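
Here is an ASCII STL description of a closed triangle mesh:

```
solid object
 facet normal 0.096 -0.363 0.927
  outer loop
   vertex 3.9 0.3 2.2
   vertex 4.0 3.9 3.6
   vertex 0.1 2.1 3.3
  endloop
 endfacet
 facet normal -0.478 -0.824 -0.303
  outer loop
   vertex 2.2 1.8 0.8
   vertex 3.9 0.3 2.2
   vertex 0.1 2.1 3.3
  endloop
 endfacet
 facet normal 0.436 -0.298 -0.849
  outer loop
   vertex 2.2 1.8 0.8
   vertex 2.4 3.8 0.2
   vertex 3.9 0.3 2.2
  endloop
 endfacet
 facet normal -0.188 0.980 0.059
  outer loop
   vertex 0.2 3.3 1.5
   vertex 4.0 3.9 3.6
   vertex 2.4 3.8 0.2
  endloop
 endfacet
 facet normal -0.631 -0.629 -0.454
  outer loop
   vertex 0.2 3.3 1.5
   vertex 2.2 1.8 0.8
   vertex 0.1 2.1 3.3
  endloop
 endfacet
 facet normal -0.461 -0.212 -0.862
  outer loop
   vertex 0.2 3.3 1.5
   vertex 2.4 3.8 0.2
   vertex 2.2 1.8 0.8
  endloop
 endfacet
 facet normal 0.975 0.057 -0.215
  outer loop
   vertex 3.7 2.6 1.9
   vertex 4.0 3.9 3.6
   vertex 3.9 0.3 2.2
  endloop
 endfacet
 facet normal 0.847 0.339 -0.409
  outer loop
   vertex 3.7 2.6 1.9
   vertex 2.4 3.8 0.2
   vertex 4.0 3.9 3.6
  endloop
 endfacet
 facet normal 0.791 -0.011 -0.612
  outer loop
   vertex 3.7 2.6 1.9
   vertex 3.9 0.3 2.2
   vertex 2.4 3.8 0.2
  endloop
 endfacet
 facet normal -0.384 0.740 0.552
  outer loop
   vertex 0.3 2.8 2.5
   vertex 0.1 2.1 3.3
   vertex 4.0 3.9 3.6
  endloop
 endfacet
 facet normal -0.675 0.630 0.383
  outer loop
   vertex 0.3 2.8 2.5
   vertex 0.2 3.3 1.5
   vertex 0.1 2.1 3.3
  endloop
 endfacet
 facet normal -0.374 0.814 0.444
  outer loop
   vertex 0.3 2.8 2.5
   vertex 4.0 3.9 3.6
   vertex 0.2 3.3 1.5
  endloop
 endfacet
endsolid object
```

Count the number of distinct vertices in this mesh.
8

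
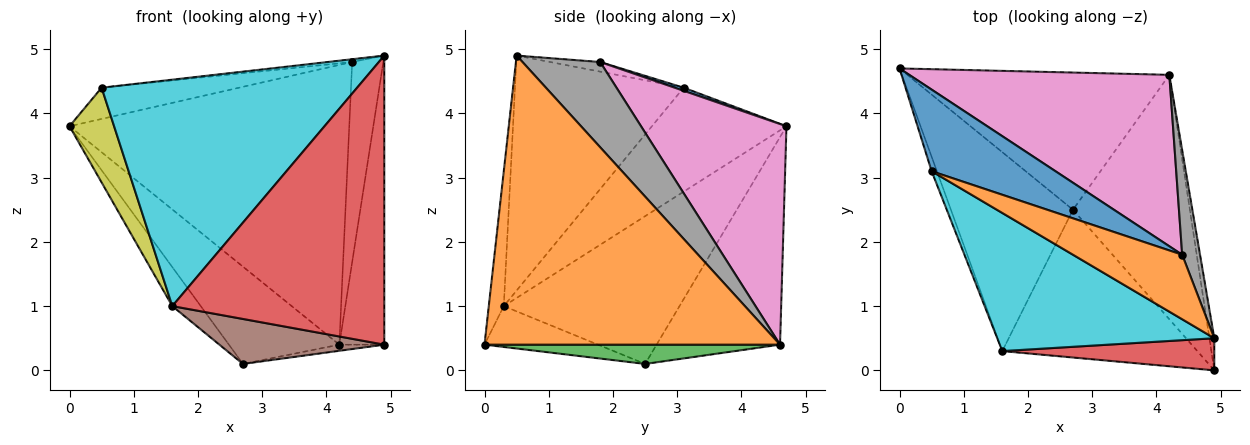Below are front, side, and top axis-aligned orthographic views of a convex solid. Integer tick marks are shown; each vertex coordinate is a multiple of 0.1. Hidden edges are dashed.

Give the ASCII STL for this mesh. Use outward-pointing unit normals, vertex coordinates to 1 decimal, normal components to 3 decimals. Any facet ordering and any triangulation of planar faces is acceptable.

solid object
 facet normal -0.543 0.486 -0.685
  outer loop
   vertex 4.2 4.6 0.4
   vertex 2.7 2.5 0.1
   vertex 0.0 4.7 3.8
  endloop
 endfacet
 facet normal 0.988 0.150 -0.017
  outer loop
   vertex 4.2 4.6 0.4
   vertex 4.9 0.5 4.9
   vertex 4.9 0.0 0.4
  endloop
 endfacet
 facet normal 0.163 0.025 -0.986
  outer loop
   vertex 4.2 4.6 0.4
   vertex 4.9 0.0 0.4
   vertex 2.7 2.5 0.1
  endloop
 endfacet
 facet normal -0.070 -0.991 0.110
  outer loop
   vertex 1.6 0.3 1.0
   vertex 4.9 0.0 0.4
   vertex 4.9 0.5 4.9
  endloop
 endfacet
 facet normal -0.765 0.124 -0.632
  outer loop
   vertex 1.6 0.3 1.0
   vertex 0.0 4.7 3.8
   vertex 2.7 2.5 0.1
  endloop
 endfacet
 facet normal -0.197 -0.285 -0.938
  outer loop
   vertex 1.6 0.3 1.0
   vertex 2.7 2.5 0.1
   vertex 4.9 0.0 0.4
  endloop
 endfacet
 facet normal 0.405 0.780 0.478
  outer loop
   vertex 4.4 1.8 4.8
   vertex 4.2 4.6 0.4
   vertex 0.0 4.7 3.8
  endloop
 endfacet
 facet normal 0.911 0.365 0.191
  outer loop
   vertex 4.4 1.8 4.8
   vertex 4.9 0.5 4.9
   vertex 4.2 4.6 0.4
  endloop
 endfacet
 facet normal -0.948 -0.314 -0.048
  outer loop
   vertex 0.5 3.1 4.4
   vertex 0.0 4.7 3.8
   vertex 1.6 0.3 1.0
  endloop
 endfacet
 facet normal -0.491 -0.744 0.454
  outer loop
   vertex 0.5 3.1 4.4
   vertex 1.6 0.3 1.0
   vertex 4.9 0.5 4.9
  endloop
 endfacet
 facet normal 0.023 0.357 0.934
  outer loop
   vertex 0.5 3.1 4.4
   vertex 4.4 1.8 4.8
   vertex 0.0 4.7 3.8
  endloop
 endfacet
 facet normal -0.088 0.043 0.995
  outer loop
   vertex 0.5 3.1 4.4
   vertex 4.9 0.5 4.9
   vertex 4.4 1.8 4.8
  endloop
 endfacet
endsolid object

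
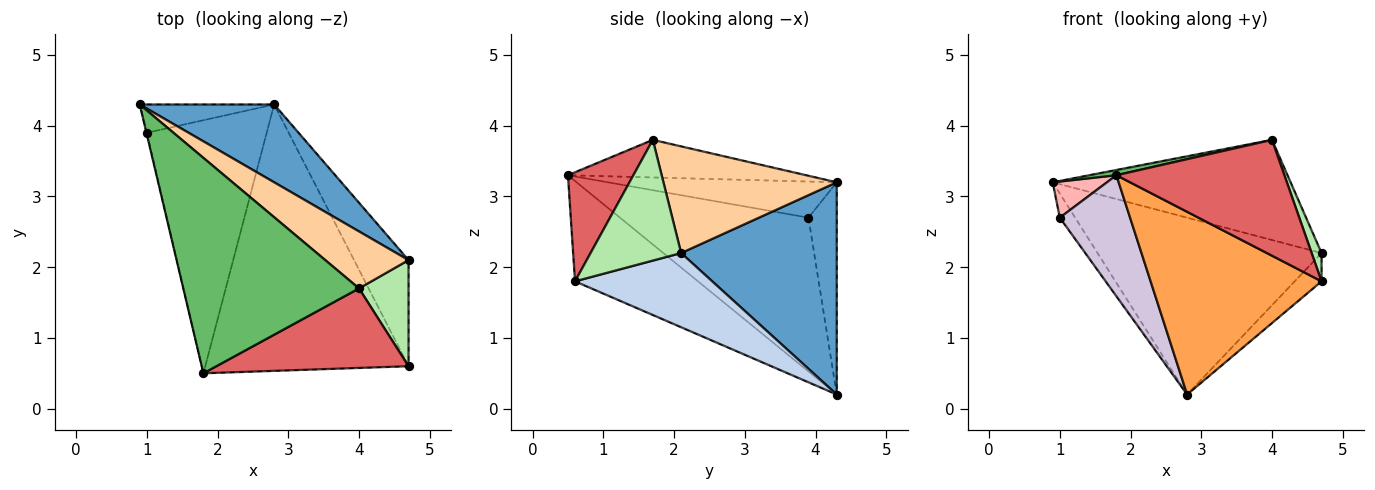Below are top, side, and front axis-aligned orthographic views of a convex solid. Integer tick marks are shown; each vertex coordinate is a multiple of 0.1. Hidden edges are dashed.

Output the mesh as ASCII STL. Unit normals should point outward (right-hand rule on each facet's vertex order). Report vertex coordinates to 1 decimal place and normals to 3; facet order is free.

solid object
 facet normal 0.537 0.772 0.340
  outer loop
   vertex 2.8 4.3 0.2
   vertex 0.9 4.3 3.2
   vertex 4.7 2.1 2.2
  endloop
 endfacet
 facet normal 0.796 0.156 -0.585
  outer loop
   vertex 4.7 0.6 1.8
   vertex 2.8 4.3 0.2
   vertex 4.7 2.1 2.2
  endloop
 endfacet
 facet normal -0.377 -0.524 -0.764
  outer loop
   vertex 4.7 0.6 1.8
   vertex 1.8 0.5 3.3
   vertex 2.8 4.3 0.2
  endloop
 endfacet
 facet normal 0.535 0.734 0.418
  outer loop
   vertex 4.0 1.7 3.8
   vertex 4.7 2.1 2.2
   vertex 0.9 4.3 3.2
  endloop
 endfacet
 facet normal -0.209 -0.024 0.978
  outer loop
   vertex 4.0 1.7 3.8
   vertex 0.9 4.3 3.2
   vertex 1.8 0.5 3.3
  endloop
 endfacet
 facet normal 0.921 -0.101 0.378
  outer loop
   vertex 4.0 1.7 3.8
   vertex 4.7 0.6 1.8
   vertex 4.7 2.1 2.2
  endloop
 endfacet
 facet normal 0.306 -0.785 0.539
  outer loop
   vertex 4.0 1.7 3.8
   vertex 1.8 0.5 3.3
   vertex 4.7 0.6 1.8
  endloop
 endfacet
 facet normal -0.973 -0.231 -0.010
  outer loop
   vertex 1.0 3.9 2.7
   vertex 1.8 0.5 3.3
   vertex 0.9 4.3 3.2
  endloop
 endfacet
 facet normal -0.768 0.416 -0.487
  outer loop
   vertex 1.0 3.9 2.7
   vertex 0.9 4.3 3.2
   vertex 2.8 4.3 0.2
  endloop
 endfacet
 facet normal -0.757 -0.282 -0.590
  outer loop
   vertex 1.0 3.9 2.7
   vertex 2.8 4.3 0.2
   vertex 1.8 0.5 3.3
  endloop
 endfacet
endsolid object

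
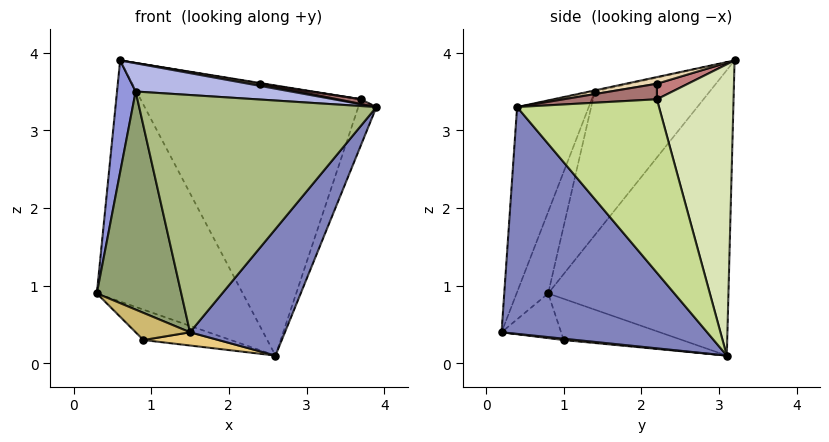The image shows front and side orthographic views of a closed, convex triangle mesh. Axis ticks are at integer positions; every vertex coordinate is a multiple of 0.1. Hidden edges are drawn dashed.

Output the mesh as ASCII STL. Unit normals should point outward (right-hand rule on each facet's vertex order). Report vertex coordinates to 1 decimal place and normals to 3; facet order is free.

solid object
 facet normal -0.715 0.579 -0.392
  outer loop
   vertex 0.6 3.2 3.9
   vertex 2.6 3.1 0.1
   vertex 0.3 0.8 0.9
  endloop
 endfacet
 facet normal 0.736 -0.340 -0.586
  outer loop
   vertex 1.5 0.2 0.4
   vertex 2.6 3.1 0.1
   vertex 3.9 0.4 3.3
  endloop
 endfacet
 facet normal -0.963 -0.156 0.221
  outer loop
   vertex 0.8 1.4 3.5
   vertex 0.6 3.2 3.9
   vertex 0.3 0.8 0.9
  endloop
 endfacet
 facet normal -0.007 -0.218 0.976
  outer loop
   vertex 0.8 1.4 3.5
   vertex 3.9 0.4 3.3
   vertex 0.6 3.2 3.9
  endloop
 endfacet
 facet normal -0.337 -0.901 0.273
  outer loop
   vertex 0.8 1.4 3.5
   vertex 0.3 0.8 0.9
   vertex 1.5 0.2 0.4
  endloop
 endfacet
 facet normal -0.277 -0.916 0.292
  outer loop
   vertex 0.8 1.4 3.5
   vertex 1.5 0.2 0.4
   vertex 3.9 0.4 3.3
  endloop
 endfacet
 facet normal 0.951 0.121 -0.284
  outer loop
   vertex 3.7 2.2 3.4
   vertex 3.9 0.4 3.3
   vertex 2.6 3.1 0.1
  endloop
 endfacet
 facet normal 0.325 0.934 0.146
  outer loop
   vertex 3.7 2.2 3.4
   vertex 2.6 3.1 0.1
   vertex 0.6 3.2 3.9
  endloop
 endfacet
 facet normal -0.688 0.508 -0.519
  outer loop
   vertex 0.9 1.0 0.3
   vertex 0.3 0.8 0.9
   vertex 2.6 3.1 0.1
  endloop
 endfacet
 facet normal -0.532 -0.486 -0.694
  outer loop
   vertex 0.9 1.0 0.3
   vertex 1.5 0.2 0.4
   vertex 0.3 0.8 0.9
  endloop
 endfacet
 facet normal 0.019 -0.110 -0.994
  outer loop
   vertex 0.9 1.0 0.3
   vertex 2.6 3.1 0.1
   vertex 1.5 0.2 0.4
  endloop
 endfacet
 facet normal 0.136 -0.051 0.989
  outer loop
   vertex 2.4 2.2 3.6
   vertex 0.6 3.2 3.9
   vertex 3.9 0.4 3.3
  endloop
 endfacet
 facet normal 0.152 -0.038 0.988
  outer loop
   vertex 2.4 2.2 3.6
   vertex 3.9 0.4 3.3
   vertex 3.7 2.2 3.4
  endloop
 endfacet
 facet normal 0.152 -0.023 0.988
  outer loop
   vertex 2.4 2.2 3.6
   vertex 3.7 2.2 3.4
   vertex 0.6 3.2 3.9
  endloop
 endfacet
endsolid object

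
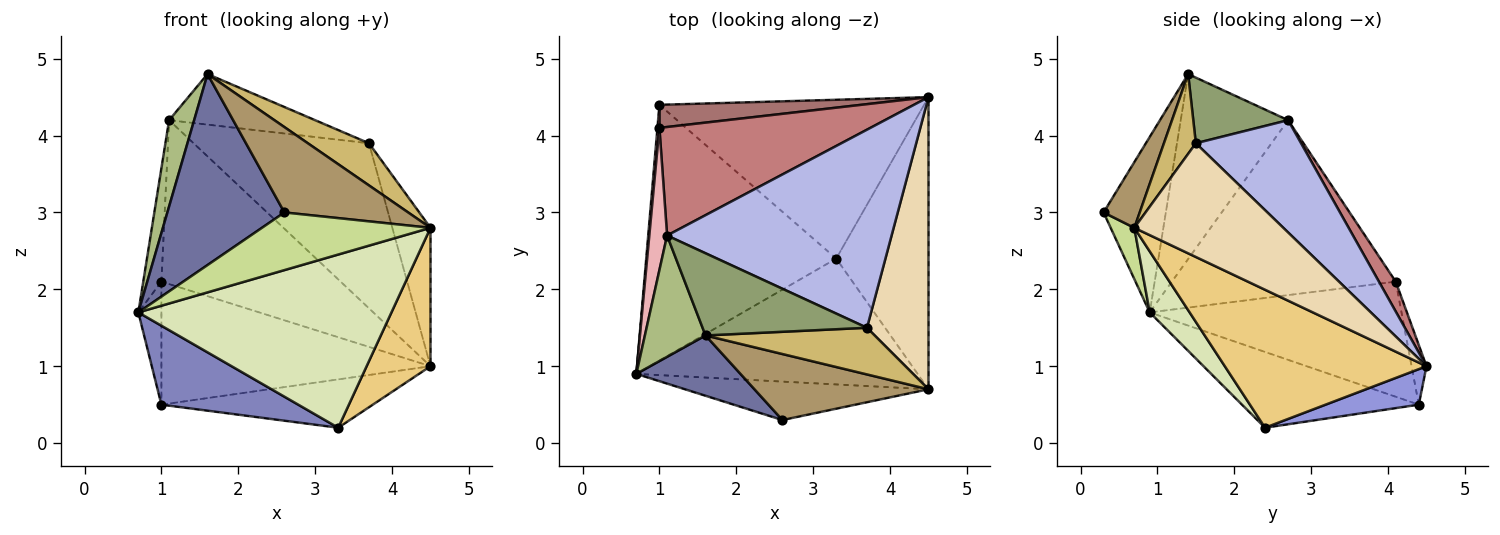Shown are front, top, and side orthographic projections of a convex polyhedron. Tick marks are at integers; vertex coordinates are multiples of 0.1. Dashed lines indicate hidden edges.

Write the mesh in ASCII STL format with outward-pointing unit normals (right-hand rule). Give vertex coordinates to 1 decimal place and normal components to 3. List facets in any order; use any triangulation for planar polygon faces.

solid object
 facet normal -0.452 -0.851 0.268
  outer loop
   vertex 1.6 1.4 4.8
   vertex 0.7 0.9 1.7
   vertex 2.6 0.3 3.0
  endloop
 endfacet
 facet normal -0.356 -0.276 -0.893
  outer loop
   vertex 3.3 2.4 0.2
   vertex 0.7 0.9 1.7
   vertex 1.0 4.4 0.5
  endloop
 endfacet
 facet normal 0.127 0.289 -0.949
  outer loop
   vertex 3.3 2.4 0.2
   vertex 1.0 4.4 0.5
   vertex 4.5 4.5 1.0
  endloop
 endfacet
 facet normal 0.359 0.598 0.717
  outer loop
   vertex 1.1 2.7 4.2
   vertex 3.7 1.5 3.9
   vertex 4.5 4.5 1.0
  endloop
 endfacet
 facet normal 0.322 0.496 0.806
  outer loop
   vertex 1.1 2.7 4.2
   vertex 1.6 1.4 4.8
   vertex 3.7 1.5 3.9
  endloop
 endfacet
 facet normal -0.928 -0.216 0.304
  outer loop
   vertex 1.1 2.7 4.2
   vertex 0.7 0.9 1.7
   vertex 1.6 1.4 4.8
  endloop
 endfacet
 facet normal 0.116 -0.826 -0.551
  outer loop
   vertex 4.5 0.7 2.8
   vertex 2.6 0.3 3.0
   vertex 0.7 0.9 1.7
  endloop
 endfacet
 facet normal 0.127 -0.802 -0.583
  outer loop
   vertex 4.5 0.7 2.8
   vertex 0.7 0.9 1.7
   vertex 3.3 2.4 0.2
  endloop
 endfacet
 facet normal 0.225 -0.771 0.596
  outer loop
   vertex 4.5 0.7 2.8
   vertex 1.6 1.4 4.8
   vertex 2.6 0.3 3.0
  endloop
 endfacet
 facet normal 0.330 -0.633 0.700
  outer loop
   vertex 4.5 0.7 2.8
   vertex 3.7 1.5 3.9
   vertex 1.6 1.4 4.8
  endloop
 endfacet
 facet normal 0.804 -0.255 -0.538
  outer loop
   vertex 4.5 0.7 2.8
   vertex 3.3 2.4 0.2
   vertex 4.5 4.5 1.0
  endloop
 endfacet
 facet normal 0.858 0.220 0.464
  outer loop
   vertex 4.5 0.7 2.8
   vertex 4.5 4.5 1.0
   vertex 3.7 1.5 3.9
  endloop
 endfacet
 facet normal -0.054 0.981 0.184
  outer loop
   vertex 1.0 4.1 2.1
   vertex 4.5 4.5 1.0
   vertex 1.0 4.4 0.5
  endloop
 endfacet
 facet normal 0.078 0.831 0.550
  outer loop
   vertex 1.0 4.1 2.1
   vertex 1.1 2.7 4.2
   vertex 4.5 4.5 1.0
  endloop
 endfacet
 facet normal -0.996 0.091 0.017
  outer loop
   vertex 1.0 4.1 2.1
   vertex 1.0 4.4 0.5
   vertex 0.7 0.9 1.7
  endloop
 endfacet
 facet normal -0.992 0.080 0.101
  outer loop
   vertex 1.0 4.1 2.1
   vertex 0.7 0.9 1.7
   vertex 1.1 2.7 4.2
  endloop
 endfacet
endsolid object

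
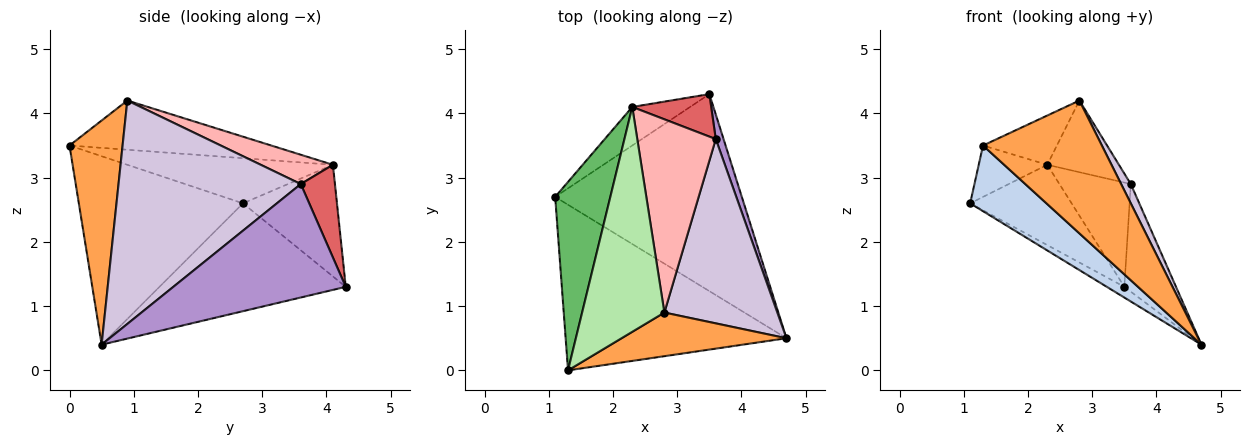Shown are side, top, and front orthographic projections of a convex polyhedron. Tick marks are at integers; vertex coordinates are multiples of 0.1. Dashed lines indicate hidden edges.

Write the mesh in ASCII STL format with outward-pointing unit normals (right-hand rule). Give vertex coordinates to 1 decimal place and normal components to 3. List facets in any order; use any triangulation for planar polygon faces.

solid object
 facet normal -0.500 0.047 -0.865
  outer loop
   vertex 3.5 4.3 1.3
   vertex 4.7 0.5 0.4
   vertex 1.1 2.7 2.6
  endloop
 endfacet
 facet normal -0.622 -0.289 -0.728
  outer loop
   vertex 1.3 0.0 3.5
   vertex 1.1 2.7 2.6
   vertex 4.7 0.5 0.4
  endloop
 endfacet
 facet normal 0.391 -0.875 0.287
  outer loop
   vertex 1.3 0.0 3.5
   vertex 4.7 0.5 0.4
   vertex 2.8 0.9 4.2
  endloop
 endfacet
 facet normal -0.641 0.692 -0.332
  outer loop
   vertex 2.3 4.1 3.2
   vertex 3.5 4.3 1.3
   vertex 1.1 2.7 2.6
  endloop
 endfacet
 facet normal -0.620 0.207 0.757
  outer loop
   vertex 2.3 4.1 3.2
   vertex 1.1 2.7 2.6
   vertex 1.3 0.0 3.5
  endloop
 endfacet
 facet normal -0.504 0.185 0.843
  outer loop
   vertex 2.3 4.1 3.2
   vertex 1.3 0.0 3.5
   vertex 2.8 0.9 4.2
  endloop
 endfacet
 facet normal 0.405 0.847 0.345
  outer loop
   vertex 3.6 3.6 2.9
   vertex 3.5 4.3 1.3
   vertex 2.3 4.1 3.2
  endloop
 endfacet
 facet normal 0.330 0.328 0.885
  outer loop
   vertex 3.6 3.6 2.9
   vertex 2.3 4.1 3.2
   vertex 2.8 0.9 4.2
  endloop
 endfacet
 facet normal 0.956 0.286 0.066
  outer loop
   vertex 3.6 3.6 2.9
   vertex 4.7 0.5 0.4
   vertex 3.5 4.3 1.3
  endloop
 endfacet
 facet normal 0.891 -0.047 0.451
  outer loop
   vertex 3.6 3.6 2.9
   vertex 2.8 0.9 4.2
   vertex 4.7 0.5 0.4
  endloop
 endfacet
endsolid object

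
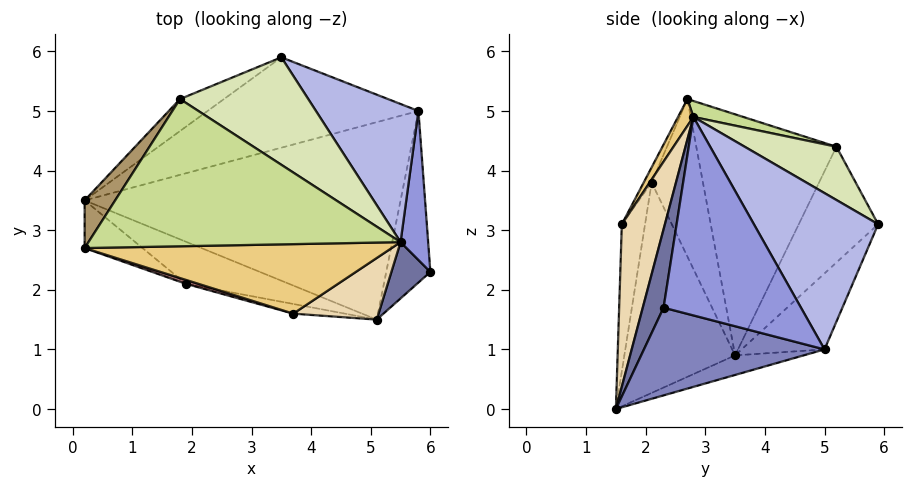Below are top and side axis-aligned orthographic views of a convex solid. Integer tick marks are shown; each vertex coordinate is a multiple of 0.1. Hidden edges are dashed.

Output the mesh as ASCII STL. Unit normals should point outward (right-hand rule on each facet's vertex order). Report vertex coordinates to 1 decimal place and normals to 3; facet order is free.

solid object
 facet normal 0.408 -0.890 0.203
  outer loop
   vertex 5.5 2.8 4.9
   vertex 5.1 1.5 0.0
   vertex 6.0 2.3 1.7
  endloop
 endfacet
 facet normal 0.892 -0.050 -0.449
  outer loop
   vertex 5.8 5.0 1.0
   vertex 6.0 2.3 1.7
   vertex 5.1 1.5 0.0
  endloop
 endfacet
 facet normal 0.985 0.108 0.137
  outer loop
   vertex 5.8 5.0 1.0
   vertex 5.5 2.8 4.9
   vertex 6.0 2.3 1.7
  endloop
 endfacet
 facet normal 0.635 0.651 0.416
  outer loop
   vertex 5.8 5.0 1.0
   vertex 3.5 5.9 3.1
   vertex 5.5 2.8 4.9
  endloop
 endfacet
 facet normal -0.204 0.799 -0.566
  outer loop
   vertex 5.8 5.0 1.0
   vertex 0.2 3.5 0.9
   vertex 3.5 5.9 3.1
  endloop
 endfacet
 facet normal -0.059 0.285 -0.957
  outer loop
   vertex 5.8 5.0 1.0
   vertex 5.1 1.5 0.0
   vertex 0.2 3.5 0.9
  endloop
 endfacet
 facet normal 0.049 0.276 0.960
  outer loop
   vertex 1.8 5.2 4.4
   vertex 0.2 2.7 5.2
   vertex 5.5 2.8 4.9
  endloop
 endfacet
 facet normal 0.302 0.617 0.727
  outer loop
   vertex 1.8 5.2 4.4
   vertex 5.5 2.8 4.9
   vertex 3.5 5.9 3.1
  endloop
 endfacet
 facet normal -0.822 0.560 0.104
  outer loop
   vertex 1.8 5.2 4.4
   vertex 0.2 3.5 0.9
   vertex 0.2 2.7 5.2
  endloop
 endfacet
 facet normal -0.493 0.850 -0.187
  outer loop
   vertex 1.8 5.2 4.4
   vertex 3.5 5.9 3.1
   vertex 0.2 3.5 0.9
  endloop
 endfacet
 facet normal 0.046 -0.852 0.522
  outer loop
   vertex 3.7 1.6 3.1
   vertex 5.5 2.8 4.9
   vertex 0.2 2.7 5.2
  endloop
 endfacet
 facet normal 0.392 -0.897 0.206
  outer loop
   vertex 3.7 1.6 3.1
   vertex 5.1 1.5 0.0
   vertex 5.5 2.8 4.9
  endloop
 endfacet
 facet normal -0.203 -0.965 0.167
  outer loop
   vertex 1.9 2.1 3.8
   vertex 3.7 1.6 3.1
   vertex 0.2 2.7 5.2
  endloop
 endfacet
 facet normal -0.305 -0.946 -0.107
  outer loop
   vertex 1.9 2.1 3.8
   vertex 5.1 1.5 0.0
   vertex 3.7 1.6 3.1
  endloop
 endfacet
 facet normal -0.446 -0.880 -0.164
  outer loop
   vertex 1.9 2.1 3.8
   vertex 0.2 2.7 5.2
   vertex 0.2 3.5 0.9
  endloop
 endfacet
 facet normal -0.401 -0.895 -0.197
  outer loop
   vertex 1.9 2.1 3.8
   vertex 0.2 3.5 0.9
   vertex 5.1 1.5 0.0
  endloop
 endfacet
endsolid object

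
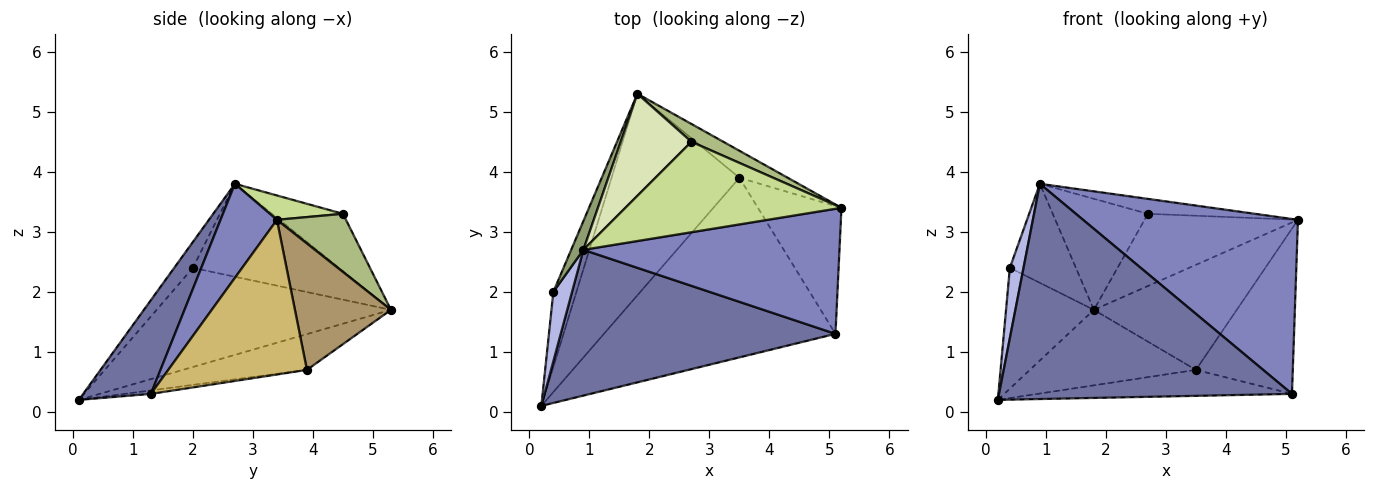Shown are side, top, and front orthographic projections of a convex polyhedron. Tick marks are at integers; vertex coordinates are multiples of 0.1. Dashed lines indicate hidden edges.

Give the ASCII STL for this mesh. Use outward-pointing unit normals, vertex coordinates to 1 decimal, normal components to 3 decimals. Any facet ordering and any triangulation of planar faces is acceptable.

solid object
 facet normal 0.188 -0.813 0.551
  outer loop
   vertex 5.1 1.3 0.3
   vertex 0.9 2.7 3.8
   vertex 0.2 0.1 0.2
  endloop
 endfacet
 facet normal 0.209 -0.795 0.569
  outer loop
   vertex 5.1 1.3 0.3
   vertex 5.2 3.4 3.2
   vertex 0.9 2.7 3.8
  endloop
 endfacet
 facet normal -0.915 0.343 -0.213
  outer loop
   vertex 0.4 2.0 2.4
   vertex 1.8 5.3 1.7
   vertex 0.2 0.1 0.2
  endloop
 endfacet
 facet normal -0.697 -0.510 0.504
  outer loop
   vertex 0.4 2.0 2.4
   vertex 0.2 0.1 0.2
   vertex 0.9 2.7 3.8
  endloop
 endfacet
 facet normal -0.905 0.409 0.119
  outer loop
   vertex 0.4 2.0 2.4
   vertex 0.9 2.7 3.8
   vertex 1.8 5.3 1.7
  endloop
 endfacet
 facet normal 0.400 0.890 0.220
  outer loop
   vertex 2.7 4.5 3.3
   vertex 5.2 3.4 3.2
   vertex 1.8 5.3 1.7
  endloop
 endfacet
 facet normal 0.110 0.162 0.981
  outer loop
   vertex 2.7 4.5 3.3
   vertex 0.9 2.7 3.8
   vertex 5.2 3.4 3.2
  endloop
 endfacet
 facet normal -0.481 0.646 0.593
  outer loop
   vertex 2.7 4.5 3.3
   vertex 1.8 5.3 1.7
   vertex 0.9 2.7 3.8
  endloop
 endfacet
 facet normal 0.546 0.812 -0.209
  outer loop
   vertex 3.5 3.9 0.7
   vertex 1.8 5.3 1.7
   vertex 5.2 3.4 3.2
  endloop
 endfacet
 facet normal 0.750 0.524 -0.405
  outer loop
   vertex 3.5 3.9 0.7
   vertex 5.2 3.4 3.2
   vertex 5.1 1.3 0.3
  endloop
 endfacet
 facet normal -0.253 0.339 -0.906
  outer loop
   vertex 3.5 3.9 0.7
   vertex 0.2 0.1 0.2
   vertex 1.8 5.3 1.7
  endloop
 endfacet
 facet normal -0.015 0.143 -0.990
  outer loop
   vertex 3.5 3.9 0.7
   vertex 5.1 1.3 0.3
   vertex 0.2 0.1 0.2
  endloop
 endfacet
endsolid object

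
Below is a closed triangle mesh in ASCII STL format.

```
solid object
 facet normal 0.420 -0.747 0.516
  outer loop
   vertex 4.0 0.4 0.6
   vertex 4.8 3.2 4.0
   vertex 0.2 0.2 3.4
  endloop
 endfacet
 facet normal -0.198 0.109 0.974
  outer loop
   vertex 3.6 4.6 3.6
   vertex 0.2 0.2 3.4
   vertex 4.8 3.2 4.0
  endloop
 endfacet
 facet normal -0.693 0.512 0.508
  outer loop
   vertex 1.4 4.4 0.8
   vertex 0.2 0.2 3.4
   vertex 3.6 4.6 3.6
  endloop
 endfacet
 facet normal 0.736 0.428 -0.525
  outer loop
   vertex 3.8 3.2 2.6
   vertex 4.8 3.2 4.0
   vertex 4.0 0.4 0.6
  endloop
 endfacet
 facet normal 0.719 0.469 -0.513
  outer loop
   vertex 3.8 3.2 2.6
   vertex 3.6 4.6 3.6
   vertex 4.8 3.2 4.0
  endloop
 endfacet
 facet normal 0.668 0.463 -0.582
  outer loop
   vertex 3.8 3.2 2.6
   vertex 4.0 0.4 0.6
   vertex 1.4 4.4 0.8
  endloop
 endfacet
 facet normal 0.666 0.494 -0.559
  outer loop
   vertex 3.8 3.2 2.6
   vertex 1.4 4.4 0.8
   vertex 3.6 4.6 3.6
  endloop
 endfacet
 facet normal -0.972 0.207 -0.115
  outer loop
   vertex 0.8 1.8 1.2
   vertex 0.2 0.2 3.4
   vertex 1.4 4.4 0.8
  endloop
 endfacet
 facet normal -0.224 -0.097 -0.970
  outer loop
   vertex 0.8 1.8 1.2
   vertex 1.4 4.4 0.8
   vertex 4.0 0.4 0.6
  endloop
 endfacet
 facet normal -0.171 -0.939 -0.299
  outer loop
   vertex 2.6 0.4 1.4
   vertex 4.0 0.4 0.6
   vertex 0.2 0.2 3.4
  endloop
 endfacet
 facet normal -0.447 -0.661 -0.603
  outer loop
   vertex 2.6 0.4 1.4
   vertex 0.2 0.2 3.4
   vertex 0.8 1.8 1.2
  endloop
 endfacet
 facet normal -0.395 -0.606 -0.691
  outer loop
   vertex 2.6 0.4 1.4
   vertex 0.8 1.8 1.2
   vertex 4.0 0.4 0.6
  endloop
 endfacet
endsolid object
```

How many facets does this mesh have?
12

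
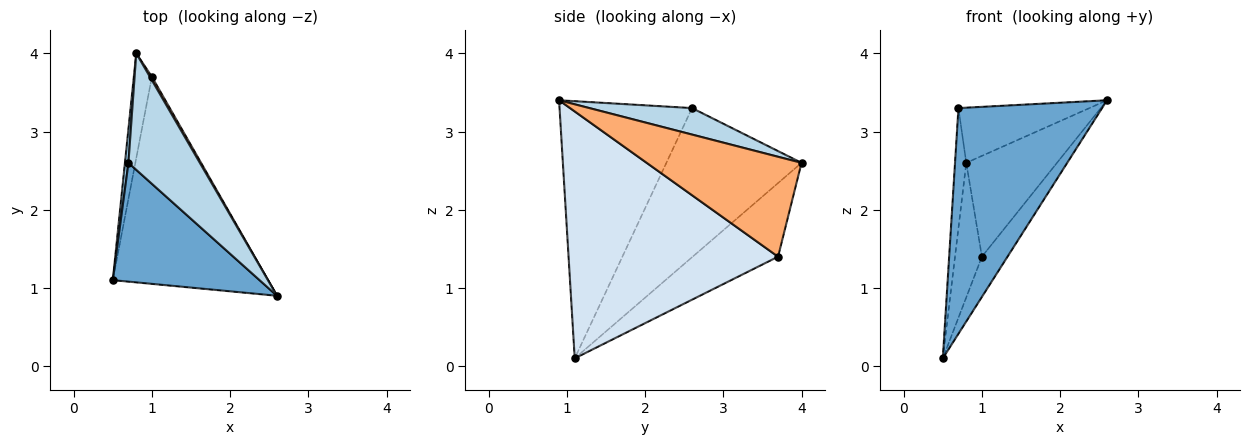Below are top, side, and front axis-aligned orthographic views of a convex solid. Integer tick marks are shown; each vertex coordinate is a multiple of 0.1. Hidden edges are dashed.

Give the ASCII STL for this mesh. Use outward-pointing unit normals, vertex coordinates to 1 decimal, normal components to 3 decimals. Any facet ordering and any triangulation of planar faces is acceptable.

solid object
 facet normal -0.632 -0.686 0.361
  outer loop
   vertex 0.7 2.6 3.3
   vertex 0.5 1.1 0.1
   vertex 2.6 0.9 3.4
  endloop
 endfacet
 facet normal -0.996 0.083 0.023
  outer loop
   vertex 0.7 2.6 3.3
   vertex 0.8 4.0 2.6
   vertex 0.5 1.1 0.1
  endloop
 endfacet
 facet normal 0.318 0.406 0.857
  outer loop
   vertex 0.7 2.6 3.3
   vertex 2.6 0.9 3.4
   vertex 0.8 4.0 2.6
  endloop
 endfacet
 facet normal 0.842 0.103 -0.530
  outer loop
   vertex 1.0 3.7 1.4
   vertex 2.6 0.9 3.4
   vertex 0.5 1.1 0.1
  endloop
 endfacet
 facet normal -0.929 0.293 -0.228
  outer loop
   vertex 1.0 3.7 1.4
   vertex 0.5 1.1 0.1
   vertex 0.8 4.0 2.6
  endloop
 endfacet
 facet normal 0.863 0.505 0.017
  outer loop
   vertex 1.0 3.7 1.4
   vertex 0.8 4.0 2.6
   vertex 2.6 0.9 3.4
  endloop
 endfacet
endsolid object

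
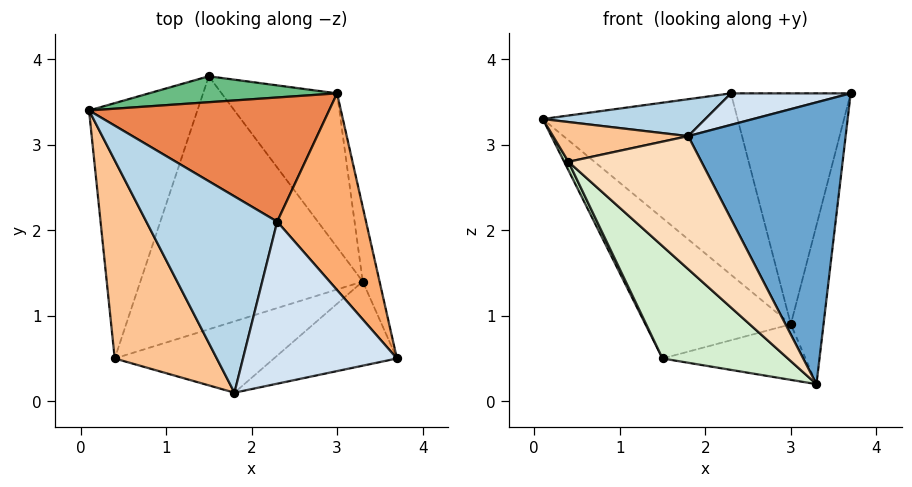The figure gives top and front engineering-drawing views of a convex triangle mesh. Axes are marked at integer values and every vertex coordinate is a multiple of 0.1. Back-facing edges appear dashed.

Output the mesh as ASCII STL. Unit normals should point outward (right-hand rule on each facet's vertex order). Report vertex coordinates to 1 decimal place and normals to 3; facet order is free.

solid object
 facet normal 0.267 -0.923 -0.276
  outer loop
   vertex 3.3 1.4 0.2
   vertex 3.7 0.5 3.6
   vertex 1.8 0.1 3.1
  endloop
 endfacet
 facet normal 0.985 0.158 -0.074
  outer loop
   vertex 3.0 3.6 0.9
   vertex 3.7 0.5 3.6
   vertex 3.3 1.4 0.2
  endloop
 endfacet
 facet normal -0.236 -0.180 0.955
  outer loop
   vertex 2.3 2.1 3.6
   vertex 0.1 3.4 3.3
   vertex 1.8 0.1 3.1
  endloop
 endfacet
 facet normal -0.213 -0.186 0.959
  outer loop
   vertex 2.3 2.1 3.6
   vertex 1.8 0.1 3.1
   vertex 3.7 0.5 3.6
  endloop
 endfacet
 facet normal 0.380 0.763 0.523
  outer loop
   vertex 2.3 2.1 3.6
   vertex 3.0 3.6 0.9
   vertex 0.1 3.4 3.3
  endloop
 endfacet
 facet normal 0.656 0.574 0.489
  outer loop
   vertex 2.3 2.1 3.6
   vertex 3.7 0.5 3.6
   vertex 3.0 3.6 0.9
  endloop
 endfacet
 facet normal -0.257 -0.190 0.947
  outer loop
   vertex 0.4 0.5 2.8
   vertex 1.8 0.1 3.1
   vertex 0.1 3.4 3.3
  endloop
 endfacet
 facet normal -0.149 -0.871 -0.468
  outer loop
   vertex 0.4 0.5 2.8
   vertex 3.3 1.4 0.2
   vertex 1.8 0.1 3.1
  endloop
 endfacet
 facet normal 0.082 0.980 0.181
  outer loop
   vertex 1.5 3.8 0.5
   vertex 0.1 3.4 3.3
   vertex 3.0 3.6 0.9
  endloop
 endfacet
 facet normal 0.284 0.326 -0.902
  outer loop
   vertex 1.5 3.8 0.5
   vertex 3.0 3.6 0.9
   vertex 3.3 1.4 0.2
  endloop
 endfacet
 facet normal -0.893 -0.015 -0.449
  outer loop
   vertex 1.5 3.8 0.5
   vertex 0.4 0.5 2.8
   vertex 0.1 3.4 3.3
  endloop
 endfacet
 facet normal -0.570 -0.334 -0.751
  outer loop
   vertex 1.5 3.8 0.5
   vertex 3.3 1.4 0.2
   vertex 0.4 0.5 2.8
  endloop
 endfacet
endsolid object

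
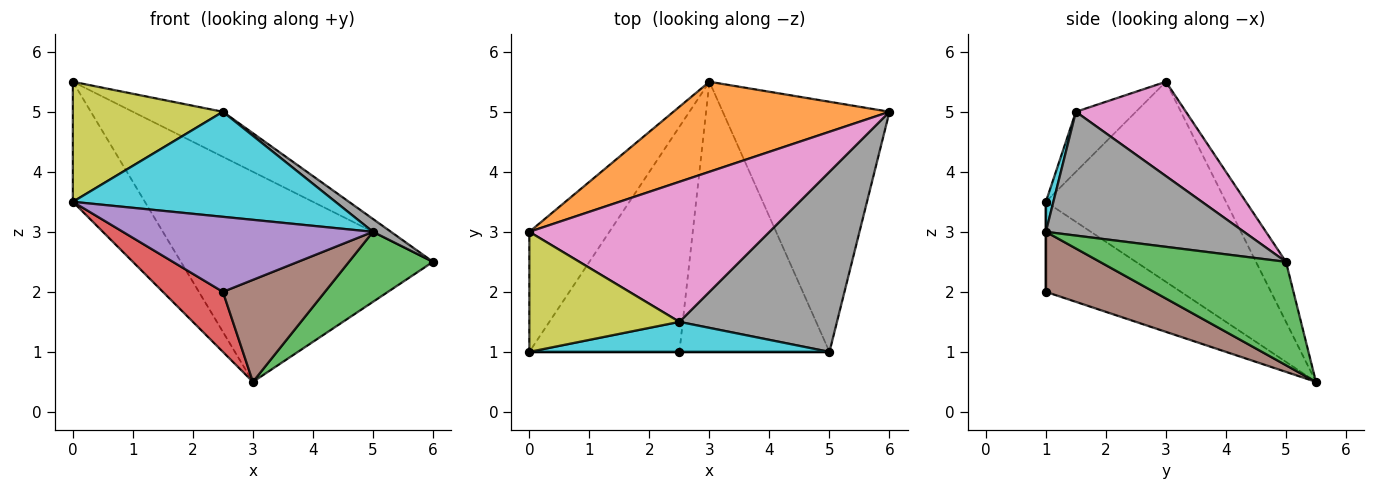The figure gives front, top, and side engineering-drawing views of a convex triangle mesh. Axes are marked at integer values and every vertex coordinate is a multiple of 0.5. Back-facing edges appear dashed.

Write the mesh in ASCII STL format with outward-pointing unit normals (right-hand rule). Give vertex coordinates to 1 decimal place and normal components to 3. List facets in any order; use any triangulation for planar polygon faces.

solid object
 facet normal -0.870 0.348 -0.348
  outer loop
   vertex 0.0 3.0 5.5
   vertex 3.0 5.5 0.5
   vertex 0.0 1.0 3.5
  endloop
 endfacet
 facet normal -0.109 0.914 0.392
  outer loop
   vertex 0.0 3.0 5.5
   vertex 6.0 5.0 2.5
   vertex 3.0 5.5 0.5
  endloop
 endfacet
 facet normal 0.513 -0.232 -0.827
  outer loop
   vertex 5.0 1.0 3.0
   vertex 3.0 5.5 0.5
   vertex 6.0 5.0 2.5
  endloop
 endfacet
 facet normal -0.502 -0.223 -0.836
  outer loop
   vertex 2.5 1.0 2.0
   vertex 0.0 1.0 3.5
   vertex 3.0 5.5 0.5
  endloop
 endfacet
 facet normal 0.000 -1.000 0.000
  outer loop
   vertex 2.5 1.0 2.0
   vertex 5.0 1.0 3.0
   vertex 0.0 1.0 3.5
  endloop
 endfacet
 facet normal 0.350 -0.331 -0.876
  outer loop
   vertex 2.5 1.0 2.0
   vertex 3.0 5.5 0.5
   vertex 5.0 1.0 3.0
  endloop
 endfacet
 facet normal 0.350 0.287 0.892
  outer loop
   vertex 2.5 1.5 5.0
   vertex 6.0 5.0 2.5
   vertex 0.0 3.0 5.5
  endloop
 endfacet
 facet normal 0.617 -0.056 0.785
  outer loop
   vertex 2.5 1.5 5.0
   vertex 5.0 1.0 3.0
   vertex 6.0 5.0 2.5
  endloop
 endfacet
 facet normal -0.272 -0.680 0.680
  outer loop
   vertex 2.5 1.5 5.0
   vertex 0.0 3.0 5.5
   vertex 0.0 1.0 3.5
  endloop
 endfacet
 facet normal 0.027 -0.961 0.275
  outer loop
   vertex 2.5 1.5 5.0
   vertex 0.0 1.0 3.5
   vertex 5.0 1.0 3.0
  endloop
 endfacet
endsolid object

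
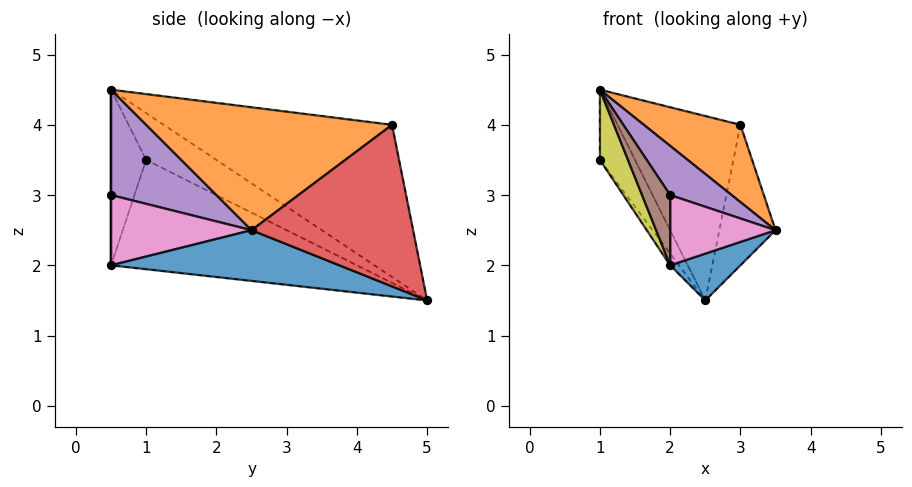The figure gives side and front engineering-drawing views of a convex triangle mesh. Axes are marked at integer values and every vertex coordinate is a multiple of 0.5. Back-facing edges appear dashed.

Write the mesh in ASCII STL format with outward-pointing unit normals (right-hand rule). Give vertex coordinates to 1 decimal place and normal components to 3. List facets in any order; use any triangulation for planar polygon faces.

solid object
 facet normal 0.487 -0.150 -0.861
  outer loop
   vertex 2.0 0.5 2.0
   vertex 2.5 5.0 1.5
   vertex 3.5 2.5 2.5
  endloop
 endfacet
 facet normal 0.728 -0.286 0.624
  outer loop
   vertex 3.0 4.5 4.0
   vertex 1.0 0.5 4.5
   vertex 3.5 2.5 2.5
  endloop
 endfacet
 facet normal -0.850 0.458 0.261
  outer loop
   vertex 3.0 4.5 4.0
   vertex 2.5 5.0 1.5
   vertex 1.0 0.5 4.5
  endloop
 endfacet
 facet normal 0.937 0.326 -0.122
  outer loop
   vertex 3.0 4.5 4.0
   vertex 3.5 2.5 2.5
   vertex 2.5 5.0 1.5
  endloop
 endfacet
 facet normal 0.749 -0.437 0.499
  outer loop
   vertex 2.0 0.5 3.0
   vertex 3.5 2.5 2.5
   vertex 1.0 0.5 4.5
  endloop
 endfacet
 facet normal 0.000 -1.000 0.000
  outer loop
   vertex 2.0 0.5 3.0
   vertex 1.0 0.5 4.5
   vertex 2.0 0.5 2.0
  endloop
 endfacet
 facet normal 0.800 -0.600 0.000
  outer loop
   vertex 2.0 0.5 3.0
   vertex 2.0 0.5 2.0
   vertex 3.5 2.5 2.5
  endloop
 endfacet
 facet normal -0.873 0.436 0.218
  outer loop
   vertex 1.0 1.0 3.5
   vertex 1.0 0.5 4.5
   vertex 2.5 5.0 1.5
  endloop
 endfacet
 facet normal -0.745 -0.596 -0.298
  outer loop
   vertex 1.0 1.0 3.5
   vertex 2.0 0.5 2.0
   vertex 1.0 0.5 4.5
  endloop
 endfacet
 facet normal -0.827 0.030 -0.561
  outer loop
   vertex 1.0 1.0 3.5
   vertex 2.5 5.0 1.5
   vertex 2.0 0.5 2.0
  endloop
 endfacet
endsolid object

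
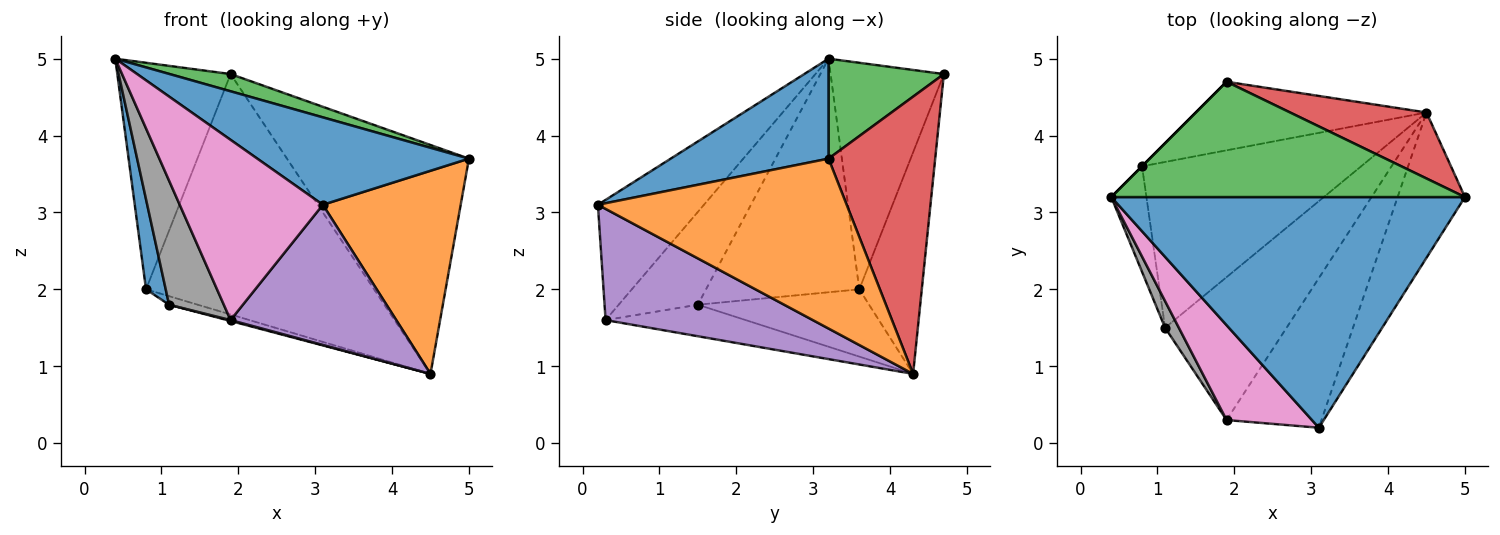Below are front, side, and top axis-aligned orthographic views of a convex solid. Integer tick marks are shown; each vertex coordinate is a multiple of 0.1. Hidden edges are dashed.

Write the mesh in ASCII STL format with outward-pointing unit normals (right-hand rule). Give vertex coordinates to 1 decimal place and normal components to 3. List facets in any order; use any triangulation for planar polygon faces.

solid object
 facet normal 0.255 -0.343 0.904
  outer loop
   vertex 3.1 0.2 3.1
   vertex 5.0 3.2 3.7
   vertex 0.4 3.2 5.0
  endloop
 endfacet
 facet normal 0.826 -0.458 -0.327
  outer loop
   vertex 4.5 4.3 0.9
   vertex 5.0 3.2 3.7
   vertex 3.1 0.2 3.1
  endloop
 endfacet
 facet normal 0.269 -0.142 0.953
  outer loop
   vertex 1.9 4.7 4.8
   vertex 0.4 3.2 5.0
   vertex 5.0 3.2 3.7
  endloop
 endfacet
 facet normal 0.491 0.837 0.241
  outer loop
   vertex 1.9 4.7 4.8
   vertex 5.0 3.2 3.7
   vertex 4.5 4.3 0.9
  endloop
 endfacet
 facet normal 0.650 -0.520 -0.555
  outer loop
   vertex 1.9 0.3 1.6
   vertex 4.5 4.3 0.9
   vertex 3.1 0.2 3.1
  endloop
 endfacet
 facet normal -0.251 -0.006 -0.968
  outer loop
   vertex 1.9 0.3 1.6
   vertex 1.1 1.5 1.8
   vertex 4.5 4.3 0.9
  endloop
 endfacet
 facet normal -0.548 -0.740 0.389
  outer loop
   vertex 1.9 0.3 1.6
   vertex 3.1 0.2 3.1
   vertex 0.4 3.2 5.0
  endloop
 endfacet
 facet normal -0.816 -0.565 0.121
  outer loop
   vertex 1.9 0.3 1.6
   vertex 0.4 3.2 5.0
   vertex 1.1 1.5 1.8
  endloop
 endfacet
 facet normal -0.293 0.049 -0.955
  outer loop
   vertex 0.8 3.6 2.0
   vertex 4.5 4.3 0.9
   vertex 1.1 1.5 1.8
  endloop
 endfacet
 facet normal -0.255 0.930 -0.265
  outer loop
   vertex 0.8 3.6 2.0
   vertex 1.9 4.7 4.8
   vertex 4.5 4.3 0.9
  endloop
 endfacet
 facet normal -0.981 -0.126 -0.148
  outer loop
   vertex 0.8 3.6 2.0
   vertex 1.1 1.5 1.8
   vertex 0.4 3.2 5.0
  endloop
 endfacet
 facet normal -0.707 0.707 0.000
  outer loop
   vertex 0.8 3.6 2.0
   vertex 0.4 3.2 5.0
   vertex 1.9 4.7 4.8
  endloop
 endfacet
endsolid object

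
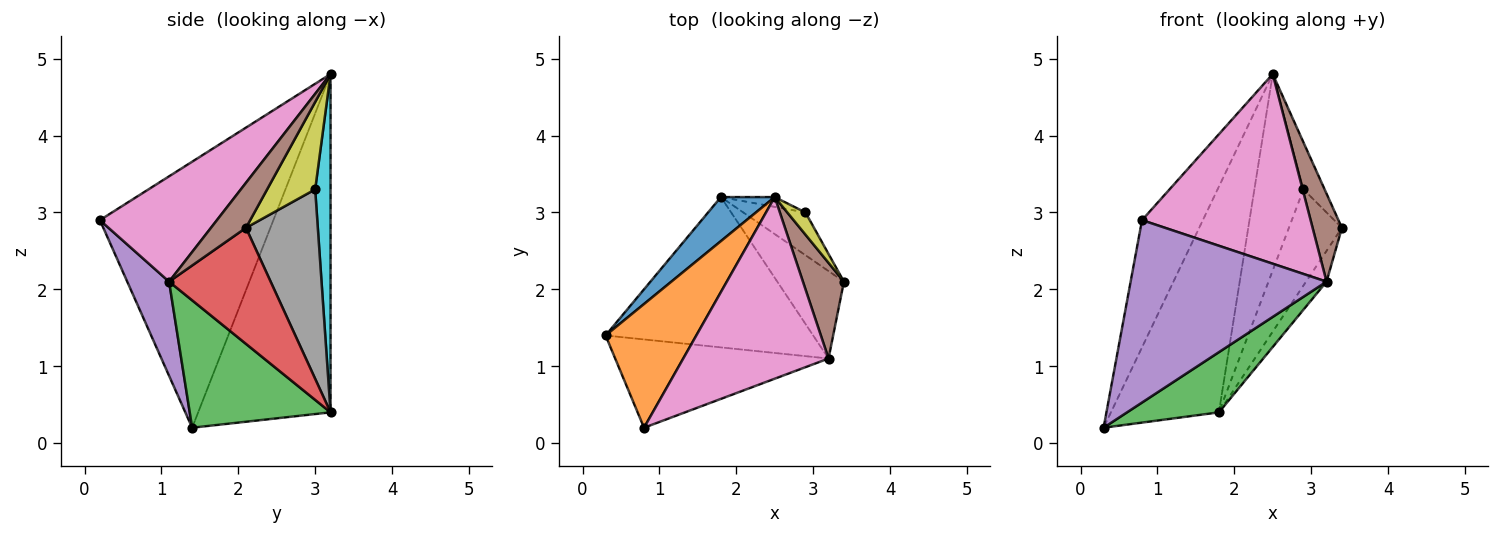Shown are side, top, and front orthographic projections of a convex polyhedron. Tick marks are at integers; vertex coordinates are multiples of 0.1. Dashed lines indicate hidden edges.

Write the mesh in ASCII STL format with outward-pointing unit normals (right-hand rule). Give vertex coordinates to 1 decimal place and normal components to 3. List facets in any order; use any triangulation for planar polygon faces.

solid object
 facet normal -0.769 0.627 0.122
  outer loop
   vertex 2.5 3.2 4.8
   vertex 1.8 3.2 0.4
   vertex 0.3 1.4 0.2
  endloop
 endfacet
 facet normal -0.898 0.315 0.306
  outer loop
   vertex 0.8 0.2 2.9
   vertex 2.5 3.2 4.8
   vertex 0.3 1.4 0.2
  endloop
 endfacet
 facet normal 0.495 -0.323 -0.807
  outer loop
   vertex 3.2 1.1 2.1
   vertex 0.3 1.4 0.2
   vertex 1.8 3.2 0.4
  endloop
 endfacet
 facet normal 0.854 0.172 -0.490
  outer loop
   vertex 3.2 1.1 2.1
   vertex 1.8 3.2 0.4
   vertex 3.4 2.1 2.8
  endloop
 endfacet
 facet normal 0.189 -0.884 -0.428
  outer loop
   vertex 3.2 1.1 2.1
   vertex 0.8 0.2 2.9
   vertex 0.3 1.4 0.2
  endloop
 endfacet
 facet normal 0.629 -0.526 0.572
  outer loop
   vertex 3.2 1.1 2.1
   vertex 3.4 2.1 2.8
   vertex 2.5 3.2 4.8
  endloop
 endfacet
 facet normal 0.448 -0.646 0.618
  outer loop
   vertex 3.2 1.1 2.1
   vertex 2.5 3.2 4.8
   vertex 0.8 0.2 2.9
  endloop
 endfacet
 facet normal 0.778 0.574 -0.255
  outer loop
   vertex 2.9 3.0 3.3
   vertex 3.4 2.1 2.8
   vertex 1.8 3.2 0.4
  endloop
 endfacet
 facet normal 0.899 0.396 0.187
  outer loop
   vertex 2.9 3.0 3.3
   vertex 2.5 3.2 4.8
   vertex 3.4 2.1 2.8
  endloop
 endfacet
 facet normal 0.299 0.953 -0.047
  outer loop
   vertex 2.9 3.0 3.3
   vertex 1.8 3.2 0.4
   vertex 2.5 3.2 4.8
  endloop
 endfacet
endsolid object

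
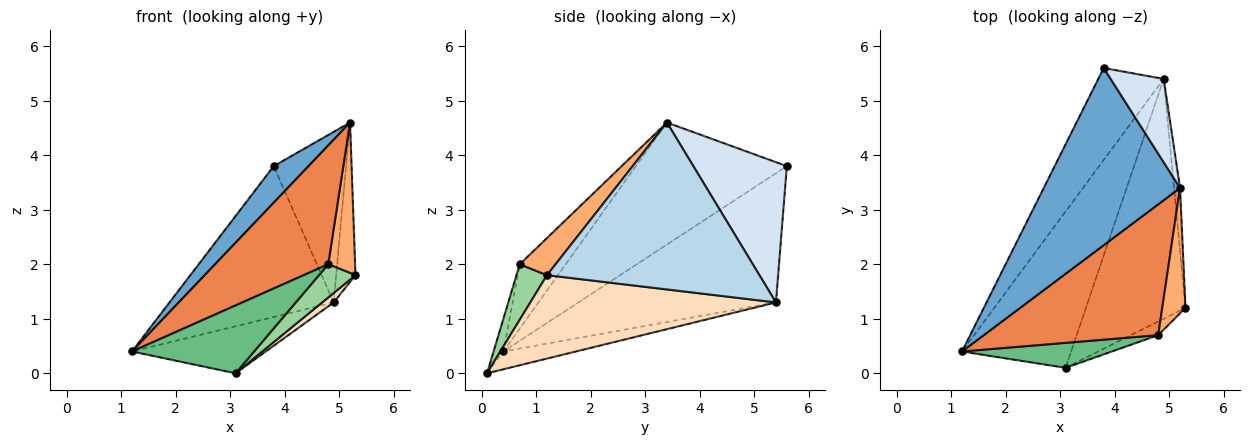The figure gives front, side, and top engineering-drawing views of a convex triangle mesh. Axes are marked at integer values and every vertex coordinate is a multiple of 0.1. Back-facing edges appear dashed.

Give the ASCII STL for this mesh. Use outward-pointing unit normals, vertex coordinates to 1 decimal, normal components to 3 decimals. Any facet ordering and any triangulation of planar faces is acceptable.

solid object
 facet normal -0.659 -0.152 0.736
  outer loop
   vertex 5.2 3.4 4.6
   vertex 3.8 5.6 3.8
   vertex 1.2 0.4 0.4
  endloop
 endfacet
 facet normal -0.717 0.596 -0.363
  outer loop
   vertex 4.9 5.4 1.3
   vertex 1.2 0.4 0.4
   vertex 3.8 5.6 3.8
  endloop
 endfacet
 facet normal 0.995 0.091 -0.036
  outer loop
   vertex 4.9 5.4 1.3
   vertex 5.2 3.4 4.6
   vertex 5.3 1.2 1.8
  endloop
 endfacet
 facet normal 0.758 0.586 0.286
  outer loop
   vertex 4.9 5.4 1.3
   vertex 3.8 5.6 3.8
   vertex 5.2 3.4 4.6
  endloop
 endfacet
 facet normal -0.263 -0.649 0.714
  outer loop
   vertex 4.8 0.7 2.0
   vertex 5.2 3.4 4.6
   vertex 1.2 0.4 0.4
  endloop
 endfacet
 facet normal 0.716 -0.537 0.447
  outer loop
   vertex 4.8 0.7 2.0
   vertex 5.3 1.2 1.8
   vertex 5.2 3.4 4.6
  endloop
 endfacet
 facet normal -0.154 0.284 -0.946
  outer loop
   vertex 3.1 0.1 0.0
   vertex 1.2 0.4 0.4
   vertex 4.9 5.4 1.3
  endloop
 endfacet
 facet normal 0.642 -0.030 -0.766
  outer loop
   vertex 3.1 0.1 0.0
   vertex 4.9 5.4 1.3
   vertex 5.3 1.2 1.8
  endloop
 endfacet
 facet normal -0.075 -0.936 0.345
  outer loop
   vertex 3.1 0.1 0.0
   vertex 4.8 0.7 2.0
   vertex 1.2 0.4 0.4
  endloop
 endfacet
 facet normal 0.612 -0.732 -0.300
  outer loop
   vertex 3.1 0.1 0.0
   vertex 5.3 1.2 1.8
   vertex 4.8 0.7 2.0
  endloop
 endfacet
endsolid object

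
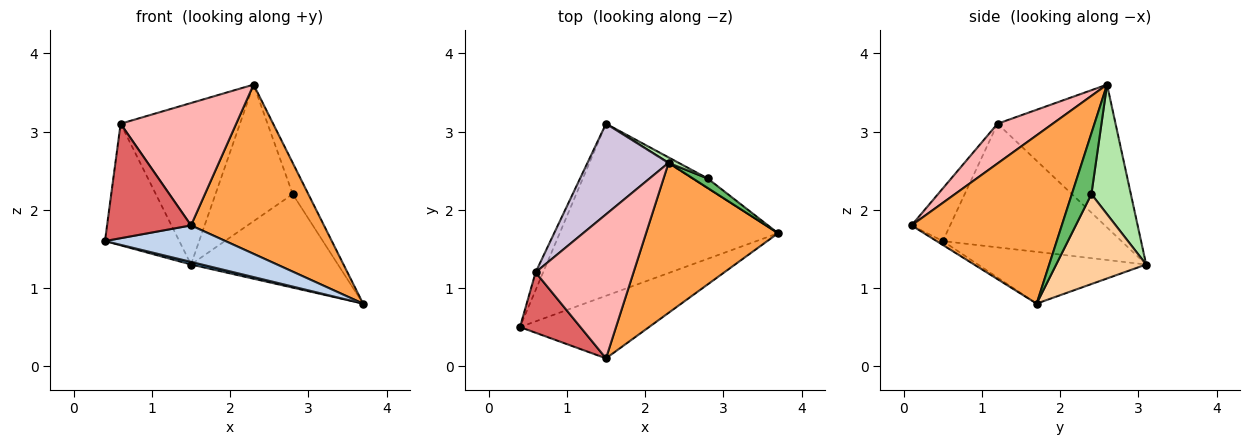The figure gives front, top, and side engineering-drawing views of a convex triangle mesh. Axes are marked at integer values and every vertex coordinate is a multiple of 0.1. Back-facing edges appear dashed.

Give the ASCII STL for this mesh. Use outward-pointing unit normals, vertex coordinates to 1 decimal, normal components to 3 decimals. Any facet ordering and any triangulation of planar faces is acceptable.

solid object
 facet normal -0.231 -0.015 -0.973
  outer loop
   vertex 1.5 3.1 1.3
   vertex 3.7 1.7 0.8
   vertex 0.4 0.5 1.6
  endloop
 endfacet
 facet normal -0.026 -0.504 -0.863
  outer loop
   vertex 1.5 0.1 1.8
   vertex 0.4 0.5 1.6
   vertex 3.7 1.7 0.8
  endloop
 endfacet
 facet normal 0.646 -0.571 0.507
  outer loop
   vertex 1.5 0.1 1.8
   vertex 3.7 1.7 0.8
   vertex 2.3 2.6 3.6
  endloop
 endfacet
 facet normal 0.520 0.849 -0.090
  outer loop
   vertex 2.8 2.4 2.2
   vertex 3.7 1.7 0.8
   vertex 1.5 3.1 1.3
  endloop
 endfacet
 facet normal 0.767 0.614 0.186
  outer loop
   vertex 2.8 2.4 2.2
   vertex 2.3 2.6 3.6
   vertex 3.7 1.7 0.8
  endloop
 endfacet
 facet normal 0.455 0.890 0.035
  outer loop
   vertex 2.8 2.4 2.2
   vertex 1.5 3.1 1.3
   vertex 2.3 2.6 3.6
  endloop
 endfacet
 facet normal -0.377 -0.819 0.433
  outer loop
   vertex 0.6 1.2 3.1
   vertex 0.4 0.5 1.6
   vertex 1.5 0.1 1.8
  endloop
 endfacet
 facet normal 0.295 -0.619 0.728
  outer loop
   vertex 0.6 1.2 3.1
   vertex 1.5 0.1 1.8
   vertex 2.3 2.6 3.6
  endloop
 endfacet
 facet normal -0.922 0.384 -0.056
  outer loop
   vertex 0.6 1.2 3.1
   vertex 1.5 3.1 1.3
   vertex 0.4 0.5 1.6
  endloop
 endfacet
 facet normal -0.653 0.660 0.371
  outer loop
   vertex 0.6 1.2 3.1
   vertex 2.3 2.6 3.6
   vertex 1.5 3.1 1.3
  endloop
 endfacet
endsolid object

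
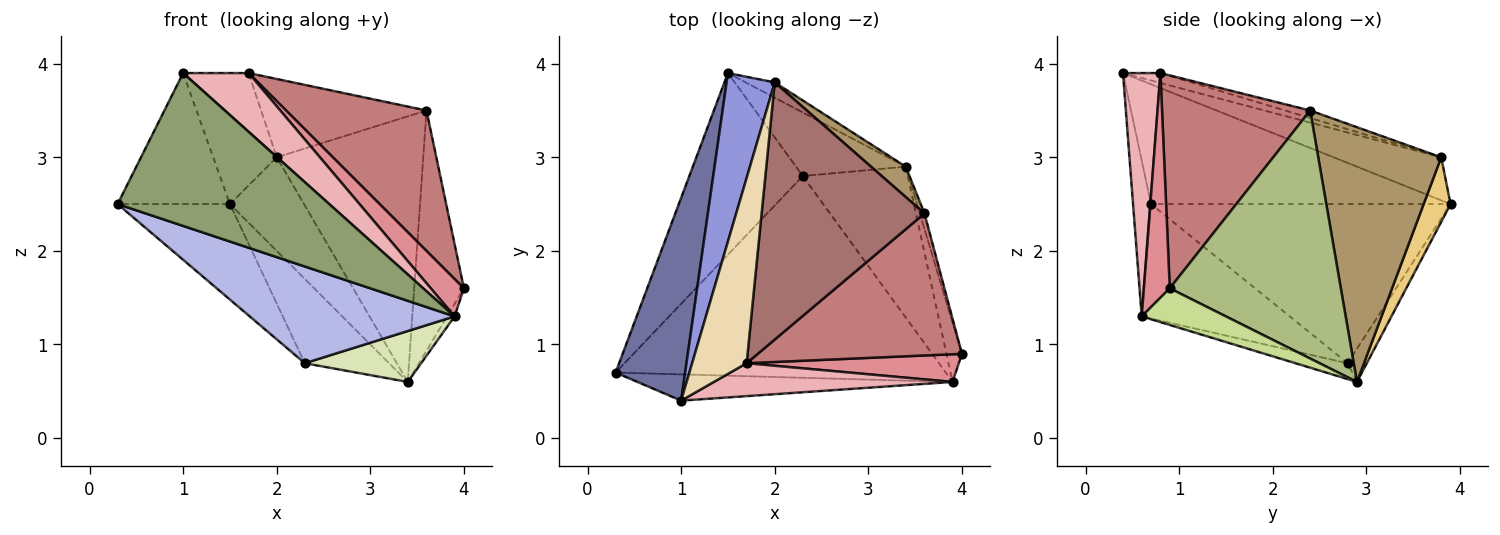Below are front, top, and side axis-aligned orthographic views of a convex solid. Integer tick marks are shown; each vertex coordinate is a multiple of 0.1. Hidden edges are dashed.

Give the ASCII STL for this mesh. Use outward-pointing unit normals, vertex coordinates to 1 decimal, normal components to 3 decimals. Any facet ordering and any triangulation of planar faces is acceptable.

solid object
 facet normal -0.823 0.309 0.477
  outer loop
   vertex 1.0 0.4 3.9
   vertex 1.5 3.9 2.5
   vertex 0.3 0.7 2.5
  endloop
 endfacet
 facet normal -0.779 0.292 -0.555
  outer loop
   vertex 2.3 2.8 0.8
   vertex 0.3 0.7 2.5
   vertex 1.5 3.9 2.5
  endloop
 endfacet
 facet normal -0.620 0.366 0.694
  outer loop
   vertex 2.0 3.8 3.0
   vertex 1.5 3.9 2.5
   vertex 1.0 0.4 3.9
  endloop
 endfacet
 facet normal -0.298 -0.413 -0.861
  outer loop
   vertex 3.9 0.6 1.3
   vertex 0.3 0.7 2.5
   vertex 2.3 2.8 0.8
  endloop
 endfacet
 facet normal -0.084 -0.982 -0.169
  outer loop
   vertex 3.9 0.6 1.3
   vertex 1.0 0.4 3.9
   vertex 0.3 0.7 2.5
  endloop
 endfacet
 facet normal 0.960 0.279 -0.018
  outer loop
   vertex 3.4 2.9 0.6
   vertex 3.6 2.4 3.5
   vertex 4.0 0.9 1.6
  endloop
 endfacet
 facet normal 0.918 0.082 -0.388
  outer loop
   vertex 3.4 2.9 0.6
   vertex 4.0 0.9 1.6
   vertex 3.9 0.6 1.3
  endloop
 endfacet
 facet normal -0.142 -0.316 -0.938
  outer loop
   vertex 3.4 2.9 0.6
   vertex 3.9 0.6 1.3
   vertex 2.3 2.8 0.8
  endloop
 endfacet
 facet normal 0.640 0.763 0.087
  outer loop
   vertex 3.4 2.9 0.6
   vertex 2.0 3.8 3.0
   vertex 3.6 2.4 3.5
  endloop
 endfacet
 facet normal -0.179 0.785 -0.592
  outer loop
   vertex 3.4 2.9 0.6
   vertex 2.3 2.8 0.8
   vertex 1.5 3.9 2.5
  endloop
 endfacet
 facet normal 0.337 0.929 -0.152
  outer loop
   vertex 3.4 2.9 0.6
   vertex 1.5 3.9 2.5
   vertex 2.0 3.8 3.0
  endloop
 endfacet
 facet normal -0.171 0.299 0.939
  outer loop
   vertex 1.7 0.8 3.9
   vertex 2.0 3.8 3.0
   vertex 1.0 0.4 3.9
  endloop
 endfacet
 facet normal -0.044 0.291 0.956
  outer loop
   vertex 1.7 0.8 3.9
   vertex 3.6 2.4 3.5
   vertex 2.0 3.8 3.0
  endloop
 endfacet
 facet normal 0.596 -0.565 0.571
  outer loop
   vertex 1.7 0.8 3.9
   vertex 4.0 0.9 1.6
   vertex 3.6 2.4 3.5
  endloop
 endfacet
 facet normal 0.533 -0.681 0.503
  outer loop
   vertex 1.7 0.8 3.9
   vertex 3.9 0.6 1.3
   vertex 4.0 0.9 1.6
  endloop
 endfacet
 facet normal 0.446 -0.781 0.438
  outer loop
   vertex 1.7 0.8 3.9
   vertex 1.0 0.4 3.9
   vertex 3.9 0.6 1.3
  endloop
 endfacet
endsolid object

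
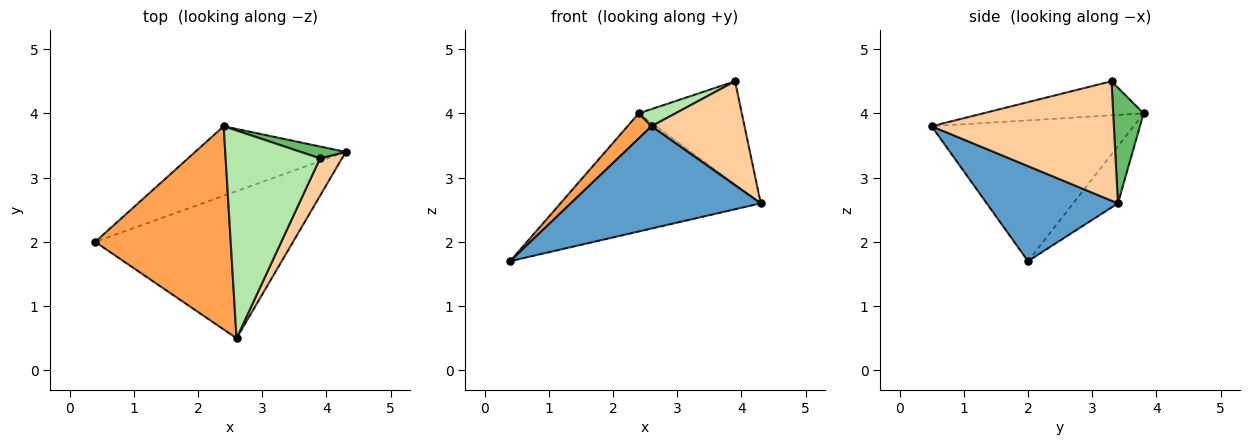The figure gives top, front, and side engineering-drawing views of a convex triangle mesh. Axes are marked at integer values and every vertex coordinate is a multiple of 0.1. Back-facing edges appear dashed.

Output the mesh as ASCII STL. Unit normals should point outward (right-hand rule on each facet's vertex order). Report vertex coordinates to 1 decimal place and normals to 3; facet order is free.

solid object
 facet normal 0.367 -0.531 -0.764
  outer loop
   vertex 2.6 0.5 3.8
   vertex 0.4 2.0 1.7
   vertex 4.3 3.4 2.6
  endloop
 endfacet
 facet normal -0.189 0.846 -0.498
  outer loop
   vertex 2.4 3.8 4.0
   vertex 4.3 3.4 2.6
   vertex 0.4 2.0 1.7
  endloop
 endfacet
 facet normal -0.718 -0.085 0.691
  outer loop
   vertex 2.4 3.8 4.0
   vertex 0.4 2.0 1.7
   vertex 2.6 0.5 3.8
  endloop
 endfacet
 facet normal 0.879 -0.449 0.161
  outer loop
   vertex 3.9 3.3 4.5
   vertex 2.6 0.5 3.8
   vertex 4.3 3.4 2.6
  endloop
 endfacet
 facet normal 0.281 0.953 0.109
  outer loop
   vertex 3.9 3.3 4.5
   vertex 4.3 3.4 2.6
   vertex 2.4 3.8 4.0
  endloop
 endfacet
 facet normal -0.338 -0.077 0.938
  outer loop
   vertex 3.9 3.3 4.5
   vertex 2.4 3.8 4.0
   vertex 2.6 0.5 3.8
  endloop
 endfacet
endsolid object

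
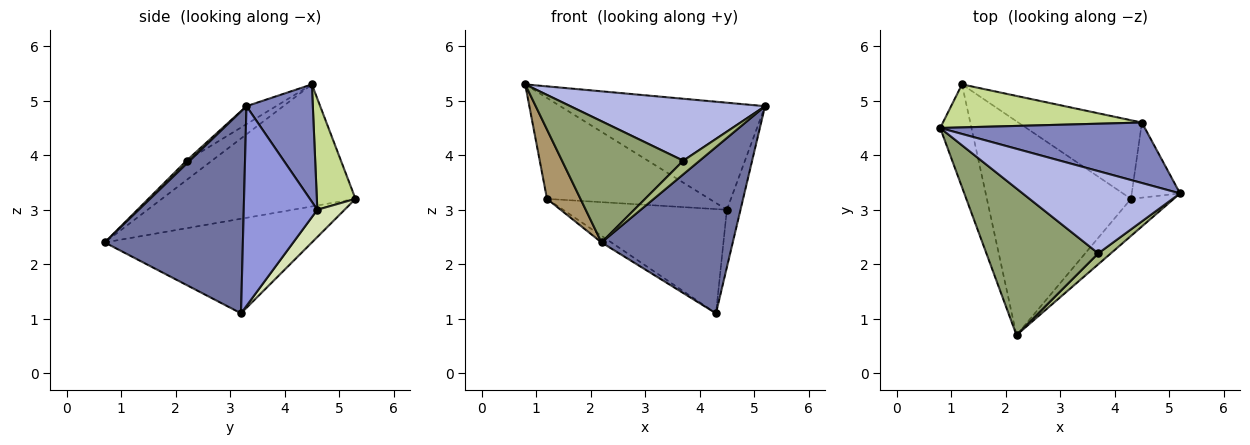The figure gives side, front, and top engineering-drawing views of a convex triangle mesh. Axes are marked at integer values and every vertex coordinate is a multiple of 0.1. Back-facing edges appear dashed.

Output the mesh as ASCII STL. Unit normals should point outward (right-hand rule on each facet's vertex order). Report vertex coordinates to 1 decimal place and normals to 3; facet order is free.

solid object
 facet normal 0.717 -0.681 -0.152
  outer loop
   vertex 4.3 3.2 1.1
   vertex 5.2 3.3 4.9
   vertex 2.2 0.7 2.4
  endloop
 endfacet
 facet normal 0.272 0.838 0.473
  outer loop
   vertex 4.5 4.6 3.0
   vertex 0.8 4.5 5.3
   vertex 5.2 3.3 4.9
  endloop
 endfacet
 facet normal 0.957 0.177 -0.231
  outer loop
   vertex 4.5 4.6 3.0
   vertex 5.2 3.3 4.9
   vertex 4.3 3.2 1.1
  endloop
 endfacet
 facet normal -0.091 -0.599 0.796
  outer loop
   vertex 3.7 2.2 3.9
   vertex 5.2 3.3 4.9
   vertex 0.8 4.5 5.3
  endloop
 endfacet
 facet normal -0.132 -0.632 0.764
  outer loop
   vertex 3.7 2.2 3.9
   vertex 0.8 4.5 5.3
   vertex 2.2 0.7 2.4
  endloop
 endfacet
 facet normal 0.154 -0.772 0.617
  outer loop
   vertex 3.7 2.2 3.9
   vertex 2.2 0.7 2.4
   vertex 5.2 3.3 4.9
  endloop
 endfacet
 facet normal 0.214 0.899 0.383
  outer loop
   vertex 1.2 5.3 3.2
   vertex 0.8 4.5 5.3
   vertex 4.5 4.6 3.0
  endloop
 endfacet
 facet normal 0.132 0.791 -0.597
  outer loop
   vertex 1.2 5.3 3.2
   vertex 4.5 4.6 3.0
   vertex 4.3 3.2 1.1
  endloop
 endfacet
 facet normal -0.955 -0.165 -0.245
  outer loop
   vertex 1.2 5.3 3.2
   vertex 2.2 0.7 2.4
   vertex 0.8 4.5 5.3
  endloop
 endfacet
 facet normal -0.548 0.026 -0.836
  outer loop
   vertex 1.2 5.3 3.2
   vertex 4.3 3.2 1.1
   vertex 2.2 0.7 2.4
  endloop
 endfacet
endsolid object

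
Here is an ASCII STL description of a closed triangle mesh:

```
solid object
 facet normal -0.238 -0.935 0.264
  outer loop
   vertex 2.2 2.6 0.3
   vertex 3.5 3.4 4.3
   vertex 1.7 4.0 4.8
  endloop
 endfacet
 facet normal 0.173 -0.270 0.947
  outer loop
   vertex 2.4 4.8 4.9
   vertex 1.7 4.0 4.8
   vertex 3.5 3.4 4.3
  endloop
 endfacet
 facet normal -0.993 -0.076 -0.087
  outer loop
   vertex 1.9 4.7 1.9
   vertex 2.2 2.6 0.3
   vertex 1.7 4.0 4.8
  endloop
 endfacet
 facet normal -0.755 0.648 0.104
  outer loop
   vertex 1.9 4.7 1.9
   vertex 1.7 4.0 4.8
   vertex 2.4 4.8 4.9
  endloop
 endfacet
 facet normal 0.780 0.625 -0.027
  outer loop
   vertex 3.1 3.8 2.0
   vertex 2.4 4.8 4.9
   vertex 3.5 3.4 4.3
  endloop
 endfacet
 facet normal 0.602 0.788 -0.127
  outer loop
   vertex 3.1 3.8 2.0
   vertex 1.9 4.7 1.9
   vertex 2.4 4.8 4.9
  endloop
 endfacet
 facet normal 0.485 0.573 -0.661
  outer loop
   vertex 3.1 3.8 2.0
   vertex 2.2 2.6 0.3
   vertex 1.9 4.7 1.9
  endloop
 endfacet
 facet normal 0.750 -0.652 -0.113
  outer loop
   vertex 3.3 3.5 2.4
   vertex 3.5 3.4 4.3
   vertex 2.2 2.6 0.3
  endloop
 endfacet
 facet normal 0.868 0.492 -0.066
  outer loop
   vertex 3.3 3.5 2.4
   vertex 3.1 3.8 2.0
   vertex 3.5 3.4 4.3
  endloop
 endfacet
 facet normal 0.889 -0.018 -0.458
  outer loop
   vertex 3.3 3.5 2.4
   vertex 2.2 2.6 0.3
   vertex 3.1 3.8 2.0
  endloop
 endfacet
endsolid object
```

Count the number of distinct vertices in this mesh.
7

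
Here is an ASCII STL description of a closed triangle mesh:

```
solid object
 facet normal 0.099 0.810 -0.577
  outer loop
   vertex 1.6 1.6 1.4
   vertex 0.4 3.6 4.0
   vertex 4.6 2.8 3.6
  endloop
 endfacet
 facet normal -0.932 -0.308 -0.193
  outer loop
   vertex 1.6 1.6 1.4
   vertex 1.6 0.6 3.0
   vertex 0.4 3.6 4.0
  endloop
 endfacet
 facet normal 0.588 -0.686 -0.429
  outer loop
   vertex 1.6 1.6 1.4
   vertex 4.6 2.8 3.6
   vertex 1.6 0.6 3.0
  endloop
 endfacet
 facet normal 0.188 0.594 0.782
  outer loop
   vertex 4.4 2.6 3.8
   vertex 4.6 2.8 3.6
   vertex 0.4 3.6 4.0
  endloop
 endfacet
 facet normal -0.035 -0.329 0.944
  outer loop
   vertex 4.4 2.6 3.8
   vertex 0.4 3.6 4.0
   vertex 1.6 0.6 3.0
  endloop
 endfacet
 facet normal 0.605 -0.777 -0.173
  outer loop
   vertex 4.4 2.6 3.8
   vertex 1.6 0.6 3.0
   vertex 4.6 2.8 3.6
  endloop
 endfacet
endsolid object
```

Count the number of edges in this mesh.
9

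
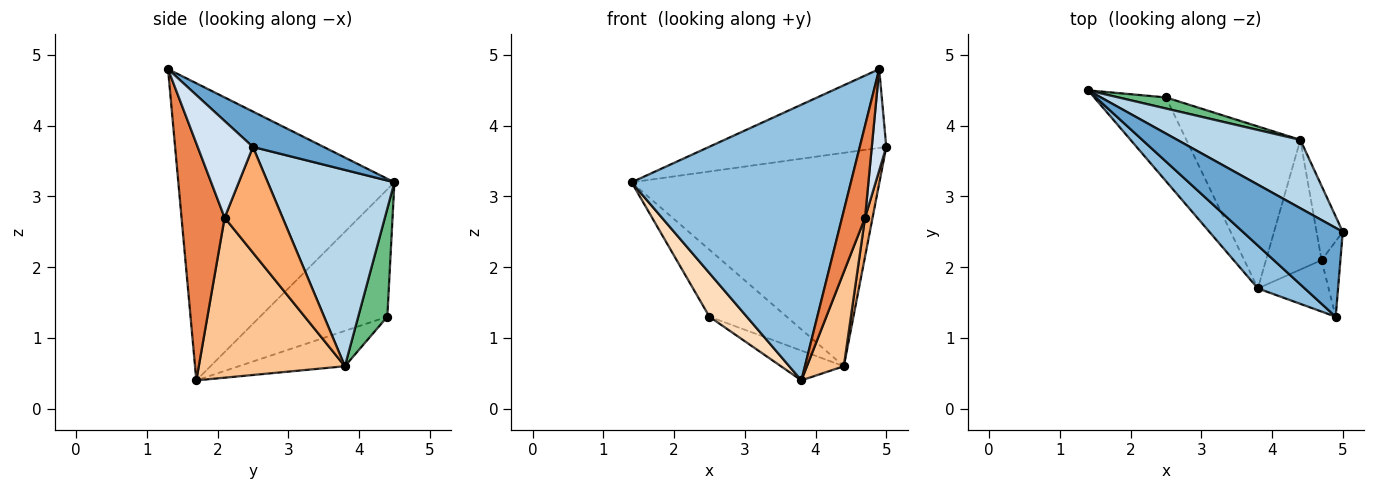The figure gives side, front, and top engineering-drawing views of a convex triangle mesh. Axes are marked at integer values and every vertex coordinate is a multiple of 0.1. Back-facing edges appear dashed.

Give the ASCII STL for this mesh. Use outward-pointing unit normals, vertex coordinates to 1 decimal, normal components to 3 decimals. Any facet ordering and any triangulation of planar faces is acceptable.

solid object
 facet normal 0.256 0.642 0.723
  outer loop
   vertex 4.9 1.3 4.8
   vertex 5.0 2.5 3.7
   vertex 1.4 4.5 3.2
  endloop
 endfacet
 facet normal -0.698 -0.708 0.110
  outer loop
   vertex 4.9 1.3 4.8
   vertex 1.4 4.5 3.2
   vertex 3.8 1.7 0.4
  endloop
 endfacet
 facet normal 0.438 0.856 0.274
  outer loop
   vertex 4.4 3.8 0.6
   vertex 1.4 4.5 3.2
   vertex 5.0 2.5 3.7
  endloop
 endfacet
 facet normal 0.951 -0.249 -0.185
  outer loop
   vertex 4.7 2.1 2.7
   vertex 5.0 2.5 3.7
   vertex 4.9 1.3 4.8
  endloop
 endfacet
 facet normal 0.853 -0.455 -0.255
  outer loop
   vertex 4.7 2.1 2.7
   vertex 4.9 1.3 4.8
   vertex 3.8 1.7 0.4
  endloop
 endfacet
 facet normal 0.963 -0.125 -0.239
  outer loop
   vertex 4.7 2.1 2.7
   vertex 4.4 3.8 0.6
   vertex 5.0 2.5 3.7
  endloop
 endfacet
 facet normal 0.919 -0.232 -0.319
  outer loop
   vertex 4.7 2.1 2.7
   vertex 3.8 1.7 0.4
   vertex 4.4 3.8 0.6
  endloop
 endfacet
 facet normal -0.844 -0.248 -0.476
  outer loop
   vertex 2.5 4.4 1.3
   vertex 3.8 1.7 0.4
   vertex 1.4 4.5 3.2
  endloop
 endfacet
 facet normal 0.348 0.925 0.153
  outer loop
   vertex 2.5 4.4 1.3
   vertex 1.4 4.5 3.2
   vertex 4.4 3.8 0.6
  endloop
 endfacet
 facet normal -0.292 0.173 -0.941
  outer loop
   vertex 2.5 4.4 1.3
   vertex 4.4 3.8 0.6
   vertex 3.8 1.7 0.4
  endloop
 endfacet
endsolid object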